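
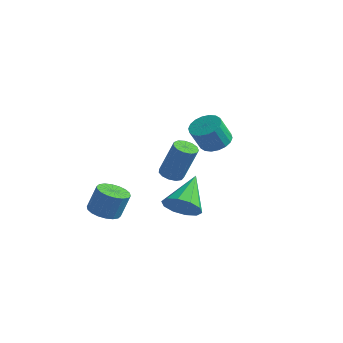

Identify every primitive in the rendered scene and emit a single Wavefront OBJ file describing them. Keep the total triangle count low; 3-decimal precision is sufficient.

v 3.64 -3.32 1.936
v 4.06 -3.004 1.744
v 4.621 -2.725 3.432
v 4.2 -3.04 3.624
v 3.817 -2.808 1.793
v 4.378 -2.529 3.48
v 3.518 -2.775 1.887
v 4.079 -2.496 3.574
v 3.257 -2.915 1.996
v 3.818 -2.636 3.684
v 3.118 -3.183 2.087
v 3.679 -2.904 3.775
v 3.144 -3.495 2.13
v 3.705 -3.215 3.817
v 3.328 -3.751 2.111
v 3.888 -3.471 3.799
v 3.61 -3.87 2.037
v 4.171 -3.59 3.724
v 3.902 -3.814 1.931
v 4.463 -3.535 3.618
v 4.111 -3.602 1.826
v 4.672 -3.322 3.514
v 4.17 -3.299 1.757
v 4.73 -3.02 3.444
v 1.28 2.761 0.531
v 1.935 3.123 0.815
v 1.736 2.56 1.992
v 1.08 2.199 1.709
v 1.678 3.359 0.884
v 1.479 2.796 2.061
v 1.342 3.477 0.884
v 1.143 2.914 2.061
v 0.993 3.453 0.813
v 0.794 2.891 1.991
v 0.702 3.292 0.687
v 0.503 2.73 1.865
v 0.525 3.026 0.53
v 0.326 2.464 1.708
v 0.497 2.708 0.373
v 0.298 2.145 1.551
v 0.624 2.4 0.248
v 0.425 1.837 1.425
v 0.881 2.164 0.179
v 0.682 1.601 1.356
v 1.217 2.046 0.179
v 1.018 1.483 1.356
v 1.566 2.069 0.249
v 1.367 1.507 1.427
v 1.857 2.23 0.375
v 1.658 1.668 1.553
v 2.034 2.496 0.532
v 1.835 1.934 1.71
v 2.062 2.815 0.689
v 1.863 2.252 1.867
v 1.296 0.293 -2.648
v 2.115 0.72 -2.911
v 0.784 1.947 -1.552
v 1.699 0.857 -3.312
v 1.13 0.779 -3.459
v 0.624 0.515 -3.297
v 0.375 0.166 -2.887
v 0.477 -0.135 -2.386
v 0.893 -0.272 -1.985
v 1.462 -0.194 -1.837
v 1.968 0.071 -2
v 2.217 0.419 -2.41
v -1.222 -2.089 -2.764
v -0.845 -1.439 -3.037
v -0.561 -1.08 -1.788
v -0.938 -1.731 -1.516
v -1.18 -1.324 -2.994
v -0.895 -0.965 -1.745
v -1.523 -1.361 -2.905
v -1.238 -1.003 -1.656
v -1.806 -1.543 -2.788
v -1.521 -1.184 -1.54
v -1.974 -1.832 -2.667
v -1.689 -1.474 -1.418
v -1.992 -2.173 -2.565
v -1.708 -1.814 -1.316
v -1.859 -2.497 -2.502
v -1.574 -2.138 -1.254
v -1.599 -2.74 -2.492
v -1.315 -2.381 -1.243
v -1.265 -2.855 -2.535
v -0.98 -2.496 -1.286
v -0.922 -2.817 -2.624
v -0.637 -2.459 -1.375
v -0.639 -2.636 -2.74
v -0.354 -2.277 -1.492
v -0.471 -2.346 -2.862
v -0.186 -1.988 -1.613
v -0.452 -2.006 -2.964
v -0.168 -1.647 -1.715
v -0.586 -1.682 -3.026
v -0.301 -1.323 -1.778
f 2 1 5
f 2 5 3
f 3 5 6
f 3 6 4
f 5 1 7
f 5 7 6
f 6 7 8
f 6 8 4
f 7 1 9
f 7 9 8
f 8 9 10
f 8 10 4
f 9 1 11
f 9 11 10
f 10 11 12
f 10 12 4
f 11 1 13
f 11 13 12
f 12 13 14
f 12 14 4
f 13 1 15
f 13 15 14
f 14 15 16
f 14 16 4
f 15 1 17
f 15 17 16
f 16 17 18
f 16 18 4
f 17 1 19
f 17 19 18
f 18 19 20
f 18 20 4
f 19 1 21
f 19 21 20
f 20 21 22
f 20 22 4
f 21 1 23
f 21 23 22
f 22 23 24
f 22 24 4
f 23 1 2
f 23 2 24
f 24 2 3
f 24 3 4
f 26 25 29
f 26 29 27
f 27 29 30
f 27 30 28
f 29 25 31
f 29 31 30
f 30 31 32
f 30 32 28
f 31 25 33
f 31 33 32
f 32 33 34
f 32 34 28
f 33 25 35
f 33 35 34
f 34 35 36
f 34 36 28
f 35 25 37
f 35 37 36
f 36 37 38
f 36 38 28
f 37 25 39
f 37 39 38
f 38 39 40
f 38 40 28
f 39 25 41
f 39 41 40
f 40 41 42
f 40 42 28
f 41 25 43
f 41 43 42
f 42 43 44
f 42 44 28
f 43 25 45
f 43 45 44
f 44 45 46
f 44 46 28
f 45 25 47
f 45 47 46
f 46 47 48
f 46 48 28
f 47 25 49
f 47 49 48
f 48 49 50
f 48 50 28
f 49 25 51
f 49 51 50
f 50 51 52
f 50 52 28
f 51 25 53
f 51 53 52
f 52 53 54
f 52 54 28
f 53 25 26
f 53 26 54
f 54 26 27
f 54 27 28
f 56 55 58
f 56 58 57
f 58 55 59
f 58 59 57
f 59 55 60
f 59 60 57
f 60 55 61
f 60 61 57
f 61 55 62
f 61 62 57
f 62 55 63
f 62 63 57
f 63 55 64
f 63 64 57
f 64 55 65
f 64 65 57
f 65 55 66
f 65 66 57
f 66 55 56
f 66 56 57
f 68 67 71
f 68 71 69
f 69 71 72
f 69 72 70
f 71 67 73
f 71 73 72
f 72 73 74
f 72 74 70
f 73 67 75
f 73 75 74
f 74 75 76
f 74 76 70
f 75 67 77
f 75 77 76
f 76 77 78
f 76 78 70
f 77 67 79
f 77 79 78
f 78 79 80
f 78 80 70
f 79 67 81
f 79 81 80
f 80 81 82
f 80 82 70
f 81 67 83
f 81 83 82
f 82 83 84
f 82 84 70
f 83 67 85
f 83 85 84
f 84 85 86
f 84 86 70
f 85 67 87
f 85 87 86
f 86 87 88
f 86 88 70
f 87 67 89
f 87 89 88
f 88 89 90
f 88 90 70
f 89 67 91
f 89 91 90
f 90 91 92
f 90 92 70
f 91 67 93
f 91 93 92
f 92 93 94
f 92 94 70
f 93 67 95
f 93 95 94
f 94 95 96
f 94 96 70
f 95 67 68
f 95 68 96
f 96 68 69
f 96 69 70



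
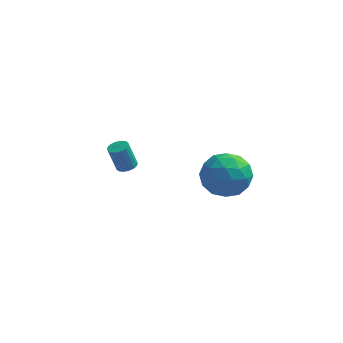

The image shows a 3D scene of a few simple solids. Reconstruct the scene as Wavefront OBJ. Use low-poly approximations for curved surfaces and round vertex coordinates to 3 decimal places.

v 1.651 -3.247 1.058
v 2.898 -3.157 1.094
v 1.682 -4.363 2.746
v 2.929 -4.273 2.782
v 2.223 -3.264 3
v 2.203 -2.574 1.956
v 2.377 -4.946 1.884
v 2.357 -4.256 0.84
v 3.347 -4.207 1.605
v 3.252 -3.167 2.294
v 1.328 -4.353 1.546
v 1.233 -3.313 2.235
v 2.272 -3.104 0.928
v 2.308 -4.416 2.912
v 1.893 -3.823 3.04
v 2.626 -3.77 3.061
v 1.863 -2.761 1.434
v 2.596 -2.708 1.456
v 2.2 -2.771 2.576
v 1.984 -4.812 2.384
v 2.717 -4.759 2.406
v 1.954 -3.75 0.779
v 2.687 -3.697 0.8
v 2.38 -4.749 1.264
v 3.269 -3.668 1.249
v 3.287 -4.325 2.242
v 2.962 -4.72 1.714
v 2.951 -4.314 1.1
v 3.213 -3.057 1.654
v 3.231 -3.713 2.647
v 2.816 -3.12 2.774
v 2.804 -2.714 2.161
v 3.476 -3.674 1.955
v 1.349 -3.807 1.193
v 1.367 -4.463 2.186
v 1.776 -4.806 1.679
v 1.764 -4.4 1.066
v 1.293 -3.195 1.598
v 1.311 -3.852 2.591
v 1.629 -3.206 2.74
v 1.618 -2.8 2.126
v 1.104 -3.846 1.885
v -3.245 1.471 -2.155
v -2.956 1.916 -2.054
v -3.366 1.874 -0.685
v -3.655 1.429 -0.785
v -3.142 1.999 -2.107
v -3.552 1.957 -0.738
v -3.344 2.002 -2.168
v -3.754 1.959 -0.798
v -3.531 1.924 -2.226
v -3.941 1.881 -0.857
v -3.674 1.777 -2.274
v -4.084 1.734 -0.904
v -3.752 1.583 -2.303
v -4.162 1.54 -0.934
v -3.753 1.373 -2.31
v -4.163 1.33 -0.94
v -3.676 1.177 -2.293
v -4.086 1.134 -0.924
v -3.534 1.026 -2.255
v -3.944 0.984 -0.886
v -3.348 0.943 -2.202
v -3.758 0.901 -0.833
v -3.146 0.941 -2.142
v -3.556 0.898 -0.772
v -2.959 1.019 -2.083
v -3.369 0.976 -0.714
v -2.816 1.166 -2.036
v -3.226 1.123 -0.666
v -2.738 1.36 -2.006
v -3.148 1.317 -0.637
v -2.737 1.57 -2
v -3.147 1.527 -0.63
v -2.814 1.766 -2.016
v -3.224 1.723 -0.647
f 1 38 17
f 38 12 41
f 17 41 6
f 38 41 17
f 1 17 13
f 17 6 18
f 13 18 2
f 17 18 13
f 1 13 22
f 13 2 23
f 22 23 8
f 13 23 22
f 1 22 34
f 22 8 37
f 34 37 11
f 22 37 34
f 1 34 38
f 34 11 42
f 38 42 12
f 34 42 38
f 2 18 29
f 18 6 32
f 29 32 10
f 18 32 29
f 6 41 19
f 41 12 40
f 19 40 5
f 41 40 19
f 12 42 39
f 42 11 35
f 39 35 3
f 42 35 39
f 11 37 36
f 37 8 24
f 36 24 7
f 37 24 36
f 8 23 28
f 23 2 25
f 28 25 9
f 23 25 28
f 4 30 16
f 30 10 31
f 16 31 5
f 30 31 16
f 4 16 14
f 16 5 15
f 14 15 3
f 16 15 14
f 4 14 21
f 14 3 20
f 21 20 7
f 14 20 21
f 4 21 26
f 21 7 27
f 26 27 9
f 21 27 26
f 4 26 30
f 26 9 33
f 30 33 10
f 26 33 30
f 5 31 19
f 31 10 32
f 19 32 6
f 31 32 19
f 3 15 39
f 15 5 40
f 39 40 12
f 15 40 39
f 7 20 36
f 20 3 35
f 36 35 11
f 20 35 36
f 9 27 28
f 27 7 24
f 28 24 8
f 27 24 28
f 10 33 29
f 33 9 25
f 29 25 2
f 33 25 29
f 44 43 47
f 44 47 45
f 45 47 48
f 45 48 46
f 47 43 49
f 47 49 48
f 48 49 50
f 48 50 46
f 49 43 51
f 49 51 50
f 50 51 52
f 50 52 46
f 51 43 53
f 51 53 52
f 52 53 54
f 52 54 46
f 53 43 55
f 53 55 54
f 54 55 56
f 54 56 46
f 55 43 57
f 55 57 56
f 56 57 58
f 56 58 46
f 57 43 59
f 57 59 58
f 58 59 60
f 58 60 46
f 59 43 61
f 59 61 60
f 60 61 62
f 60 62 46
f 61 43 63
f 61 63 62
f 62 63 64
f 62 64 46
f 63 43 65
f 63 65 64
f 64 65 66
f 64 66 46
f 65 43 67
f 65 67 66
f 66 67 68
f 66 68 46
f 67 43 69
f 67 69 68
f 68 69 70
f 68 70 46
f 69 43 71
f 69 71 70
f 70 71 72
f 70 72 46
f 71 43 73
f 71 73 72
f 72 73 74
f 72 74 46
f 73 43 75
f 73 75 74
f 74 75 76
f 74 76 46
f 75 43 44
f 75 44 76
f 76 44 45
f 76 45 46



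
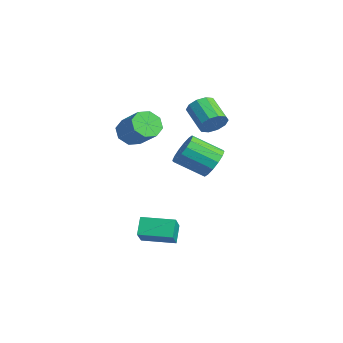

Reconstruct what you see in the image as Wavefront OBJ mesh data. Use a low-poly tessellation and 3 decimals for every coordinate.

v -1.774 3.135 -0.112
v -1.133 3.342 0.732
v -2.044 1.831 1.795
v -2.686 1.625 0.952
v -1.582 3.667 0.809
v -2.493 2.156 1.872
v -2.082 3.849 0.639
v -2.994 2.338 1.702
v -2.5 3.84 0.267
v -3.412 2.329 1.33
v -2.723 3.642 -0.205
v -3.635 2.131 0.858
v -2.692 3.308 -0.653
v -3.604 1.798 0.41
v -2.416 2.929 -0.955
v -3.327 1.418 0.108
v -1.967 2.604 -1.032
v -2.878 1.093 0.031
v -1.466 2.422 -0.862
v -2.378 0.911 0.201
v -1.048 2.431 -0.49
v -1.96 0.92 0.573
v -0.825 2.629 -0.018
v -1.737 1.118 1.045
v -0.856 2.962 0.43
v -1.768 1.452 1.493
v -4.264 -0.806 2.035
v -3.646 -1.218 1.395
v -2.158 -0.866 2.606
v -2.776 -0.454 3.245
v -3.728 -0.481 1.281
v -2.24 -0.129 2.492
v -4.124 0.065 1.609
v -2.636 0.418 2.819
v -4.602 0.101 2.186
v -3.114 0.454 3.396
v -4.882 -0.394 2.674
v -3.394 -0.042 3.885
v -4.8 -1.131 2.788
v -3.312 -0.779 3.999
v -4.404 -1.678 2.461
v -2.916 -1.325 3.671
v -3.926 -1.714 1.884
v -2.438 -1.361 3.094
v 2.185 -2.958 -2.802
v 3.138 -3.581 -1.721
v 1.507 -2.486 -1.932
v 2.459 -3.109 -0.851
v 3.241 -1.391 -2.829
v 4.193 -2.014 -1.748
v 2.562 -0.919 -1.959
v 3.515 -1.542 -0.878
v -1.735 3.071 2.998
v -1.344 2.632 3.68
v -2.875 2.549 4.503
v -3.265 2.989 3.822
v -1.316 3.177 3.788
v -2.847 3.094 4.611
v -1.447 3.681 3.595
v -2.978 3.598 4.418
v -1.688 3.953 3.173
v -3.219 3.87 3.997
v -1.947 3.888 2.685
v -3.478 3.805 3.508
v -2.125 3.511 2.317
v -3.656 3.428 3.14
v -2.153 2.966 2.209
v -3.684 2.883 3.032
v -2.022 2.462 2.402
v -3.553 2.379 3.225
v -1.781 2.19 2.823
v -3.312 2.107 3.647
v -1.522 2.255 3.312
v -3.053 2.172 4.135
f 2 1 5
f 2 5 3
f 3 5 6
f 3 6 4
f 5 1 7
f 5 7 6
f 6 7 8
f 6 8 4
f 7 1 9
f 7 9 8
f 8 9 10
f 8 10 4
f 9 1 11
f 9 11 10
f 10 11 12
f 10 12 4
f 11 1 13
f 11 13 12
f 12 13 14
f 12 14 4
f 13 1 15
f 13 15 14
f 14 15 16
f 14 16 4
f 15 1 17
f 15 17 16
f 16 17 18
f 16 18 4
f 17 1 19
f 17 19 18
f 18 19 20
f 18 20 4
f 19 1 21
f 19 21 20
f 20 21 22
f 20 22 4
f 21 1 23
f 21 23 22
f 22 23 24
f 22 24 4
f 23 1 25
f 23 25 24
f 24 25 26
f 24 26 4
f 25 1 2
f 25 2 26
f 26 2 3
f 26 3 4
f 28 27 31
f 28 31 29
f 29 31 32
f 29 32 30
f 31 27 33
f 31 33 32
f 32 33 34
f 32 34 30
f 33 27 35
f 33 35 34
f 34 35 36
f 34 36 30
f 35 27 37
f 35 37 36
f 36 37 38
f 36 38 30
f 37 27 39
f 37 39 38
f 38 39 40
f 38 40 30
f 39 27 41
f 39 41 40
f 40 41 42
f 40 42 30
f 41 27 43
f 41 43 42
f 42 43 44
f 42 44 30
f 43 27 28
f 43 28 44
f 44 28 29
f 44 29 30
f 46 48 45
f 49 46 45
f 45 48 47
f 47 49 45
f 46 52 48
f 50 46 49
f 50 52 46
f 48 52 47
f 51 49 47
f 47 52 51
f 51 50 49
f 52 50 51
f 54 53 57
f 54 57 55
f 55 57 58
f 55 58 56
f 57 53 59
f 57 59 58
f 58 59 60
f 58 60 56
f 59 53 61
f 59 61 60
f 60 61 62
f 60 62 56
f 61 53 63
f 61 63 62
f 62 63 64
f 62 64 56
f 63 53 65
f 63 65 64
f 64 65 66
f 64 66 56
f 65 53 67
f 65 67 66
f 66 67 68
f 66 68 56
f 67 53 69
f 67 69 68
f 68 69 70
f 68 70 56
f 69 53 71
f 69 71 70
f 70 71 72
f 70 72 56
f 71 53 73
f 71 73 72
f 72 73 74
f 72 74 56
f 73 53 54
f 73 54 74
f 74 54 55
f 74 55 56



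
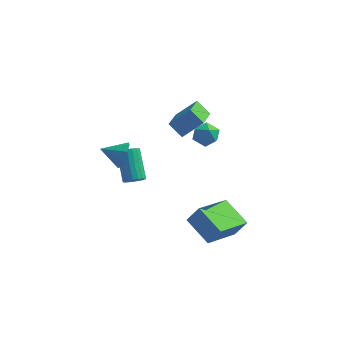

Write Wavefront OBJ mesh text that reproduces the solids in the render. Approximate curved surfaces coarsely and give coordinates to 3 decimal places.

v 0.69 1.894 1.946
v 1.225 1.862 2.51
v 1.375 1.098 1.25
v 1.91 1.066 1.814
v 1.209 0.747 1.924
v 0.786 1.238 2.354
v 1.814 1.722 1.406
v 1.391 2.213 1.836
v 1.92 1.755 2.176
v 1.546 1.153 2.497
v 1.054 1.807 1.263
v 0.68 1.205 1.584
v -2.648 2.015 -3.102
v -2.106 2.294 -3.074
v -2.81 3.524 -1.749
v -3.352 3.245 -1.778
v -2.235 2.432 -3.27
v -2.939 3.661 -1.945
v -2.445 2.486 -3.432
v -3.149 3.716 -2.107
v -2.696 2.448 -3.53
v -3.4 3.678 -2.205
v -2.937 2.324 -3.542
v -3.641 3.554 -2.217
v -3.12 2.138 -3.468
v -3.825 3.368 -2.143
v -3.211 1.929 -3.321
v -3.915 3.158 -1.996
v -3.19 1.736 -3.131
v -3.894 2.966 -1.806
v -3.061 1.599 -2.935
v -3.765 2.828 -1.61
v -2.851 1.544 -2.773
v -3.555 2.774 -1.448
v -2.6 1.582 -2.675
v -3.304 2.812 -1.35
v -2.359 1.706 -2.663
v -3.063 2.936 -1.338
v -2.175 1.892 -2.737
v -2.88 3.122 -1.412
v -2.085 2.102 -2.884
v -2.789 3.331 -1.559
v -2.054 -1.527 1.859
v -1.738 -1.915 2.496
v -3.186 -1.753 2.281
v -1.802 -1.377 2.614
v -1.983 -0.909 2.378
v -2.197 -0.731 1.899
v -2.344 -0.925 1.402
v -2.355 -1.4 1.118
v -2.225 -1.935 1.181
v -2.015 -2.279 1.561
v -1.822 -2.271 2.08
v 1.659 -3.337 -0.741
v 2.247 -3.235 0.207
v 2.511 -1.457 -1.473
v 3.099 -1.355 -0.525
v 2.961 -4.205 -1.455
v 3.549 -4.103 -0.507
v 3.813 -2.325 -2.187
v 4.401 -2.223 -1.239
v 0.565 -0.296 2.892
v -0.176 -0.098 3.564
v 0.395 1.585 2.149
v -0.346 1.784 2.821
v 1.526 0.156 3.819
v 0.785 0.355 4.491
v 1.356 2.038 3.076
v 0.615 2.236 3.748
f 1 12 6
f 1 6 2
f 1 2 8
f 1 8 11
f 1 11 12
f 2 6 10
f 6 12 5
f 12 11 3
f 11 8 7
f 8 2 9
f 4 10 5
f 4 5 3
f 4 3 7
f 4 7 9
f 4 9 10
f 5 10 6
f 3 5 12
f 7 3 11
f 9 7 8
f 10 9 2
f 14 13 17
f 14 17 15
f 15 17 18
f 15 18 16
f 17 13 19
f 17 19 18
f 18 19 20
f 18 20 16
f 19 13 21
f 19 21 20
f 20 21 22
f 20 22 16
f 21 13 23
f 21 23 22
f 22 23 24
f 22 24 16
f 23 13 25
f 23 25 24
f 24 25 26
f 24 26 16
f 25 13 27
f 25 27 26
f 26 27 28
f 26 28 16
f 27 13 29
f 27 29 28
f 28 29 30
f 28 30 16
f 29 13 31
f 29 31 30
f 30 31 32
f 30 32 16
f 31 13 33
f 31 33 32
f 32 33 34
f 32 34 16
f 33 13 35
f 33 35 34
f 34 35 36
f 34 36 16
f 35 13 37
f 35 37 36
f 36 37 38
f 36 38 16
f 37 13 39
f 37 39 38
f 38 39 40
f 38 40 16
f 39 13 41
f 39 41 40
f 40 41 42
f 40 42 16
f 41 13 14
f 41 14 42
f 42 14 15
f 42 15 16
f 44 43 46
f 44 46 45
f 46 43 47
f 46 47 45
f 47 43 48
f 47 48 45
f 48 43 49
f 48 49 45
f 49 43 50
f 49 50 45
f 50 43 51
f 50 51 45
f 51 43 52
f 51 52 45
f 52 43 53
f 52 53 45
f 53 43 44
f 53 44 45
f 55 57 54
f 58 55 54
f 54 57 56
f 56 58 54
f 55 61 57
f 59 55 58
f 59 61 55
f 57 61 56
f 60 58 56
f 56 61 60
f 60 59 58
f 61 59 60
f 63 65 62
f 66 63 62
f 62 65 64
f 64 66 62
f 63 69 65
f 67 63 66
f 67 69 63
f 65 69 64
f 68 66 64
f 64 69 68
f 68 67 66
f 69 67 68



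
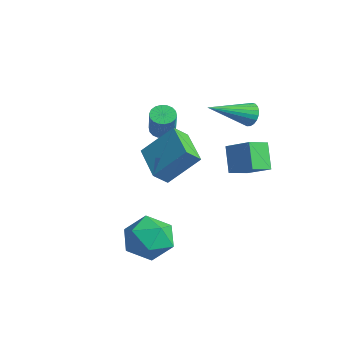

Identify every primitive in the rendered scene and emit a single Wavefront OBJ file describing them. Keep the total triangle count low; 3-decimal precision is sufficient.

v -0.79 -0.83 -0.475
v -0.487 -0.349 -0.51
v 0.272 -0.728 0.799
v -0.03 -1.21 0.835
v -0.689 -0.279 -0.373
v 0.07 -0.658 0.936
v -0.91 -0.318 -0.256
v -0.151 -0.697 1.053
v -1.108 -0.459 -0.182
v -0.349 -0.838 1.127
v -1.242 -0.673 -0.166
v -0.483 -1.052 1.143
v -1.287 -0.919 -0.211
v -0.528 -1.298 1.098
v -1.234 -1.147 -0.309
v -0.475 -1.526 1
v -1.092 -1.312 -0.439
v -0.333 -1.691 0.87
v -0.89 -1.382 -0.576
v -0.131 -1.761 0.733
v -0.669 -1.343 -0.693
v 0.09 -1.722 0.616
v -0.471 -1.202 -0.767
v 0.288 -1.581 0.542
v -0.337 -0.988 -0.783
v 0.422 -1.367 0.526
v -0.292 -0.742 -0.738
v 0.467 -1.121 0.571
v -0.345 -0.514 -0.64
v 0.414 -0.893 0.669
v 2.396 0.363 -0.285
v 3.555 0.773 0.426
v 2.271 1.324 -0.635
v 3.43 1.733 0.076
v 3.17 0.067 -1.376
v 4.329 0.476 -0.665
v 3.045 1.027 -1.726
v 4.204 1.437 -1.015
v 2.3 1.579 1.202
v 2.677 1.359 0.777
v 2.12 -0.339 2.038
v 2.838 1.424 0.961
v 2.906 1.516 1.188
v 2.869 1.619 1.416
v 2.734 1.715 1.608
v 2.523 1.788 1.73
v 2.274 1.825 1.76
v 2.029 1.819 1.694
v 1.831 1.771 1.543
v 1.714 1.691 1.333
v 1.698 1.591 1.1
v 1.786 1.489 0.885
v 1.963 1.403 0.725
v 2.198 1.347 0.647
v 2.45 1.331 0.666
v 0.411 -2.491 -0.752
v 1.006 -1.292 0.582
v 0.41 -1.815 -1.36
v 1.004 -0.615 -0.026
v 2.196 -2.885 -1.194
v 2.79 -1.685 0.14
v 2.194 -2.208 -1.802
v 2.789 -1.009 -0.468
v 3.707 -3.146 -4.366
v 4.716 -3.333 -3.81
v 2.924 -4.587 -3.43
v 3.933 -4.774 -2.874
v 3.309 -3.814 -2.645
v 3.793 -2.923 -3.224
v 3.847 -4.997 -4.016
v 4.331 -4.106 -4.595
v 4.802 -4.476 -3.593
v 4.47 -3.746 -2.746
v 3.17 -4.174 -4.494
v 2.838 -3.444 -3.647
f 2 1 5
f 2 5 3
f 3 5 6
f 3 6 4
f 5 1 7
f 5 7 6
f 6 7 8
f 6 8 4
f 7 1 9
f 7 9 8
f 8 9 10
f 8 10 4
f 9 1 11
f 9 11 10
f 10 11 12
f 10 12 4
f 11 1 13
f 11 13 12
f 12 13 14
f 12 14 4
f 13 1 15
f 13 15 14
f 14 15 16
f 14 16 4
f 15 1 17
f 15 17 16
f 16 17 18
f 16 18 4
f 17 1 19
f 17 19 18
f 18 19 20
f 18 20 4
f 19 1 21
f 19 21 20
f 20 21 22
f 20 22 4
f 21 1 23
f 21 23 22
f 22 23 24
f 22 24 4
f 23 1 25
f 23 25 24
f 24 25 26
f 24 26 4
f 25 1 27
f 25 27 26
f 26 27 28
f 26 28 4
f 27 1 29
f 27 29 28
f 28 29 30
f 28 30 4
f 29 1 2
f 29 2 30
f 30 2 3
f 30 3 4
f 32 34 31
f 35 32 31
f 31 34 33
f 33 35 31
f 32 38 34
f 36 32 35
f 36 38 32
f 34 38 33
f 37 35 33
f 33 38 37
f 37 36 35
f 38 36 37
f 40 39 42
f 40 42 41
f 42 39 43
f 42 43 41
f 43 39 44
f 43 44 41
f 44 39 45
f 44 45 41
f 45 39 46
f 45 46 41
f 46 39 47
f 46 47 41
f 47 39 48
f 47 48 41
f 48 39 49
f 48 49 41
f 49 39 50
f 49 50 41
f 50 39 51
f 50 51 41
f 51 39 52
f 51 52 41
f 52 39 53
f 52 53 41
f 53 39 54
f 53 54 41
f 54 39 55
f 54 55 41
f 55 39 40
f 55 40 41
f 57 59 56
f 60 57 56
f 56 59 58
f 58 60 56
f 57 63 59
f 61 57 60
f 61 63 57
f 59 63 58
f 62 60 58
f 58 63 62
f 62 61 60
f 63 61 62
f 64 75 69
f 64 69 65
f 64 65 71
f 64 71 74
f 64 74 75
f 65 69 73
f 69 75 68
f 75 74 66
f 74 71 70
f 71 65 72
f 67 73 68
f 67 68 66
f 67 66 70
f 67 70 72
f 67 72 73
f 68 73 69
f 66 68 75
f 70 66 74
f 72 70 71
f 73 72 65



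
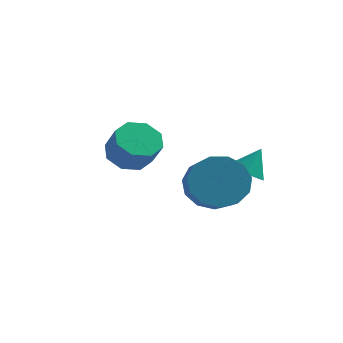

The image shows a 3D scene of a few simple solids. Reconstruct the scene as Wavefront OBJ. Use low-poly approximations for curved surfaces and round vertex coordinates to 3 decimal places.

v -0.558 1.703 0.69
v 0.073 2.369 1.26
v 0.529 1.422 1.86
v -0.102 0.757 1.29
v -0.447 2.316 1.572
v 0.009 1.37 2.172
v -1.002 2.069 1.604
v -0.546 1.123 2.204
v -1.416 1.706 1.346
v -0.96 0.759 1.946
v -1.558 1.342 0.879
v -1.102 0.395 1.48
v -1.382 1.092 0.353
v -0.926 0.146 0.953
v -0.945 1.037 -0.067
v -0.489 0.09 0.533
v -0.385 1.193 -0.246
v 0.071 0.247 0.354
v 0.12 1.511 -0.128
v 0.576 0.565 0.472
v 0.41 1.89 0.249
v 0.866 0.944 0.85
v 0.393 2.21 0.767
v 0.849 1.264 1.367
v 0.192 2.884 0.793
v 0.851 2.829 0.535
v 0.608 3.396 1.747
v 0.653 3.25 0.396
v 0.239 3.5 0.442
v -0.197 3.462 0.653
v -0.451 3.153 0.929
v -0.404 2.719 1.142
v -0.079 2.362 1.191
v 0.373 2.249 1.054
v 0.74 2.434 0.795
v -3.944 2.928 1.151
v -3.386 2.495 0.609
v -2.839 1.999 1.567
v -3.396 2.432 2.109
v -3.15 3.107 0.79
v -2.603 2.611 1.749
v -3.378 3.614 1.183
v -2.831 3.119 2.142
v -3.938 3.72 1.557
v -3.391 3.224 2.516
v -4.501 3.361 1.693
v -3.954 2.865 2.651
v -4.737 2.749 1.511
v -4.19 2.253 2.47
v -4.509 2.241 1.118
v -3.962 1.746 2.077
v -3.949 2.136 0.744
v -3.402 1.64 1.703
f 2 1 5
f 2 5 3
f 3 5 6
f 3 6 4
f 5 1 7
f 5 7 6
f 6 7 8
f 6 8 4
f 7 1 9
f 7 9 8
f 8 9 10
f 8 10 4
f 9 1 11
f 9 11 10
f 10 11 12
f 10 12 4
f 11 1 13
f 11 13 12
f 12 13 14
f 12 14 4
f 13 1 15
f 13 15 14
f 14 15 16
f 14 16 4
f 15 1 17
f 15 17 16
f 16 17 18
f 16 18 4
f 17 1 19
f 17 19 18
f 18 19 20
f 18 20 4
f 19 1 21
f 19 21 20
f 20 21 22
f 20 22 4
f 21 1 23
f 21 23 22
f 22 23 24
f 22 24 4
f 23 1 2
f 23 2 24
f 24 2 3
f 24 3 4
f 26 25 28
f 26 28 27
f 28 25 29
f 28 29 27
f 29 25 30
f 29 30 27
f 30 25 31
f 30 31 27
f 31 25 32
f 31 32 27
f 32 25 33
f 32 33 27
f 33 25 34
f 33 34 27
f 34 25 35
f 34 35 27
f 35 25 26
f 35 26 27
f 37 36 40
f 37 40 38
f 38 40 41
f 38 41 39
f 40 36 42
f 40 42 41
f 41 42 43
f 41 43 39
f 42 36 44
f 42 44 43
f 43 44 45
f 43 45 39
f 44 36 46
f 44 46 45
f 45 46 47
f 45 47 39
f 46 36 48
f 46 48 47
f 47 48 49
f 47 49 39
f 48 36 50
f 48 50 49
f 49 50 51
f 49 51 39
f 50 36 52
f 50 52 51
f 51 52 53
f 51 53 39
f 52 36 37
f 52 37 53
f 53 37 38
f 53 38 39



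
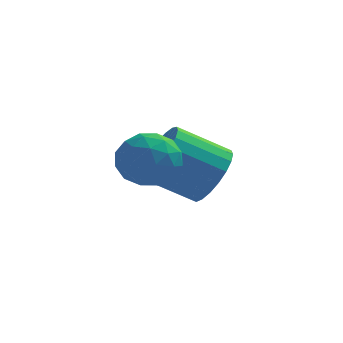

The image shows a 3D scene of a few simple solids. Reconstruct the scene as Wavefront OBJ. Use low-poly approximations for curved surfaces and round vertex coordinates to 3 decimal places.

v 1.804 1.889 -2.857
v 2.35 1.446 -2.131
v 0.922 1.148 -1.238
v 0.376 1.591 -1.963
v 2.345 1.847 -2.005
v 0.918 1.549 -1.112
v 2.247 2.255 -2.026
v 0.82 1.957 -1.133
v 2.072 2.599 -2.191
v 0.645 2.301 -1.297
v 1.851 2.821 -2.47
v 0.423 2.523 -1.577
v 1.621 2.882 -2.817
v 0.194 2.584 -1.924
v 1.423 2.771 -3.17
v -0.004 2.473 -2.277
v 1.291 2.507 -3.469
v -0.136 2.209 -2.576
v 1.248 2.137 -3.663
v -0.18 1.839 -2.769
v 1.3 1.723 -3.716
v -0.127 1.426 -2.823
v 1.44 1.339 -3.622
v 0.012 1.041 -2.728
v 1.642 1.049 -3.394
v 0.215 0.752 -2.501
v 1.873 0.905 -3.074
v 0.445 0.607 -2.181
v 2.091 0.931 -2.717
v 0.664 0.633 -1.823
v 2.26 1.122 -2.383
v 0.833 0.824 -1.49
v 0.838 -0.087 -2.009
v 1.304 -0.275 -1.232
v -0.284 -0.965 -1.548
v 0.182 -1.153 -0.771
v -0.159 -0.305 -0.913
v 0.534 0.238 -1.197
v 0.486 -1.478 -1.583
v 1.179 -0.935 -1.867
v 1.086 -1.135 -0.968
v 0.688 -0.409 -0.554
v 0.332 -0.831 -2.226
v -0.066 -0.105 -1.812
v 1.169 -0.104 -1.661
v -0.149 -1.136 -1.119
v -0.35 -0.638 -1.203
v -0.076 -0.748 -0.746
v 0.717 0.198 -1.64
v 0.991 0.088 -1.184
v 0.131 0.07 -0.996
v 0.029 -1.328 -1.596
v 0.303 -1.438 -1.14
v 1.096 -0.492 -2.034
v 1.37 -0.602 -1.577
v 0.889 -1.31 -1.784
v 1.315 -0.719 -1.049
v 0.656 -1.236 -0.778
v 0.834 -1.427 -1.255
v 1.242 -1.108 -1.423
v 1.081 -0.293 -0.806
v 0.422 -0.809 -0.535
v 0.221 -0.311 -0.618
v 0.629 0.008 -0.786
v 0.953 -0.799 -0.651
v 0.598 -0.431 -2.245
v -0.061 -0.947 -1.974
v 0.391 -1.248 -1.994
v 0.799 -0.929 -2.162
v 0.364 -0.004 -2.002
v -0.295 -0.521 -1.731
v -0.222 -0.132 -1.357
v 0.186 0.187 -1.525
v 0.067 -0.441 -2.129
f 2 1 5
f 2 5 3
f 3 5 6
f 3 6 4
f 5 1 7
f 5 7 6
f 6 7 8
f 6 8 4
f 7 1 9
f 7 9 8
f 8 9 10
f 8 10 4
f 9 1 11
f 9 11 10
f 10 11 12
f 10 12 4
f 11 1 13
f 11 13 12
f 12 13 14
f 12 14 4
f 13 1 15
f 13 15 14
f 14 15 16
f 14 16 4
f 15 1 17
f 15 17 16
f 16 17 18
f 16 18 4
f 17 1 19
f 17 19 18
f 18 19 20
f 18 20 4
f 19 1 21
f 19 21 20
f 20 21 22
f 20 22 4
f 21 1 23
f 21 23 22
f 22 23 24
f 22 24 4
f 23 1 25
f 23 25 24
f 24 25 26
f 24 26 4
f 25 1 27
f 25 27 26
f 26 27 28
f 26 28 4
f 27 1 29
f 27 29 28
f 28 29 30
f 28 30 4
f 29 1 31
f 29 31 30
f 30 31 32
f 30 32 4
f 31 1 2
f 31 2 32
f 32 2 3
f 32 3 4
f 33 70 49
f 70 44 73
f 49 73 38
f 70 73 49
f 33 49 45
f 49 38 50
f 45 50 34
f 49 50 45
f 33 45 54
f 45 34 55
f 54 55 40
f 45 55 54
f 33 54 66
f 54 40 69
f 66 69 43
f 54 69 66
f 33 66 70
f 66 43 74
f 70 74 44
f 66 74 70
f 34 50 61
f 50 38 64
f 61 64 42
f 50 64 61
f 38 73 51
f 73 44 72
f 51 72 37
f 73 72 51
f 44 74 71
f 74 43 67
f 71 67 35
f 74 67 71
f 43 69 68
f 69 40 56
f 68 56 39
f 69 56 68
f 40 55 60
f 55 34 57
f 60 57 41
f 55 57 60
f 36 62 48
f 62 42 63
f 48 63 37
f 62 63 48
f 36 48 46
f 48 37 47
f 46 47 35
f 48 47 46
f 36 46 53
f 46 35 52
f 53 52 39
f 46 52 53
f 36 53 58
f 53 39 59
f 58 59 41
f 53 59 58
f 36 58 62
f 58 41 65
f 62 65 42
f 58 65 62
f 37 63 51
f 63 42 64
f 51 64 38
f 63 64 51
f 35 47 71
f 47 37 72
f 71 72 44
f 47 72 71
f 39 52 68
f 52 35 67
f 68 67 43
f 52 67 68
f 41 59 60
f 59 39 56
f 60 56 40
f 59 56 60
f 42 65 61
f 65 41 57
f 61 57 34
f 65 57 61



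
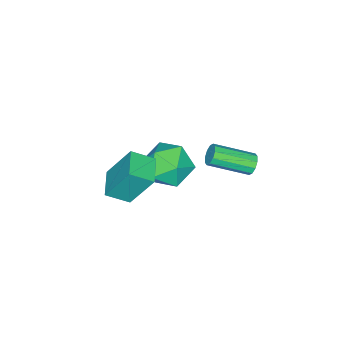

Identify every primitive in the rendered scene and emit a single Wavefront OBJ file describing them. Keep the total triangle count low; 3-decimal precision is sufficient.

v -0.895 0.119 -4.624
v 0.11 0.605 -4.158
v -1.01 -1.105 -3.102
v -0.005 -0.619 -2.636
v -1.027 0.026 -2.674
v -0.956 0.783 -3.615
v 0.056 -1.283 -3.645
v 0.127 -0.526 -4.586
v 0.697 -0.262 -3.553
v 0.028 0.547 -2.953
v -0.928 -1.047 -4.307
v -1.597 -0.238 -3.707
v -2.477 2.59 -3.589
v -2.087 2.705 -3.929
v -1.014 1.305 -3.172
v -1.403 1.19 -2.831
v -2.042 2.885 -3.66
v -0.969 1.485 -2.902
v -2.163 2.953 -3.363
v -1.089 1.553 -2.606
v -2.404 2.882 -3.152
v -1.33 1.482 -2.395
v -2.673 2.7 -3.108
v -1.599 1.3 -2.351
v -2.866 2.475 -3.248
v -1.793 1.075 -2.491
v -2.911 2.295 -3.518
v -1.838 0.895 -2.76
v -2.791 2.227 -3.814
v -1.717 0.827 -3.057
v -2.55 2.298 -4.025
v -1.476 0.898 -3.268
v -2.281 2.48 -4.069
v -1.207 1.08 -3.312
v 2.236 -0.097 -2.159
v 1.866 0.85 -0.437
v 3.279 0.609 -2.323
v 2.909 1.556 -0.601
v 2.851 -0.876 -1.599
v 2.481 0.071 0.123
v 3.894 -0.17 -1.763
v 3.524 0.777 -0.041
f 1 12 6
f 1 6 2
f 1 2 8
f 1 8 11
f 1 11 12
f 2 6 10
f 6 12 5
f 12 11 3
f 11 8 7
f 8 2 9
f 4 10 5
f 4 5 3
f 4 3 7
f 4 7 9
f 4 9 10
f 5 10 6
f 3 5 12
f 7 3 11
f 9 7 8
f 10 9 2
f 14 13 17
f 14 17 15
f 15 17 18
f 15 18 16
f 17 13 19
f 17 19 18
f 18 19 20
f 18 20 16
f 19 13 21
f 19 21 20
f 20 21 22
f 20 22 16
f 21 13 23
f 21 23 22
f 22 23 24
f 22 24 16
f 23 13 25
f 23 25 24
f 24 25 26
f 24 26 16
f 25 13 27
f 25 27 26
f 26 27 28
f 26 28 16
f 27 13 29
f 27 29 28
f 28 29 30
f 28 30 16
f 29 13 31
f 29 31 30
f 30 31 32
f 30 32 16
f 31 13 33
f 31 33 32
f 32 33 34
f 32 34 16
f 33 13 14
f 33 14 34
f 34 14 15
f 34 15 16
f 36 38 35
f 39 36 35
f 35 38 37
f 37 39 35
f 36 42 38
f 40 36 39
f 40 42 36
f 38 42 37
f 41 39 37
f 37 42 41
f 41 40 39
f 42 40 41



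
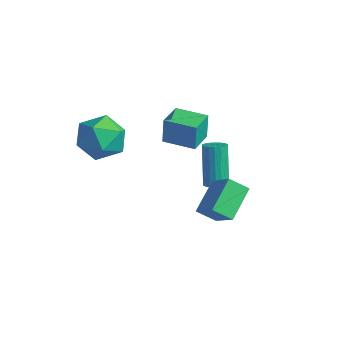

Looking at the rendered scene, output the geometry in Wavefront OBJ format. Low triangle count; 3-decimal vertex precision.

v 1.876 0.806 -2.954
v 2.256 0.472 -2.715
v 1.525 0.999 -0.808
v 1.144 1.334 -1.046
v 2.376 0.69 -2.73
v 1.644 1.218 -0.822
v 2.396 0.931 -2.789
v 1.665 1.459 -0.881
v 2.313 1.148 -2.88
v 1.582 1.676 -0.973
v 2.144 1.297 -2.987
v 1.412 1.824 -1.079
v 1.922 1.348 -3.086
v 1.19 1.876 -1.179
v 1.69 1.293 -3.16
v 0.958 1.82 -1.252
v 1.495 1.141 -3.192
v 0.764 1.668 -1.285
v 1.376 0.922 -3.178
v 0.644 1.45 -1.27
v 1.355 0.681 -3.119
v 0.624 1.209 -1.211
v 1.438 0.464 -3.027
v 0.707 0.992 -1.12
v 1.608 0.316 -2.921
v 0.876 0.843 -1.013
v 1.83 0.264 -2.821
v 1.098 0.792 -0.914
v 2.062 0.32 -2.748
v 1.33 0.847 -0.84
v -0.216 -3.333 2.296
v 0.241 -2.748 1.355
v -0.021 -5.012 1.345
v 0.436 -4.427 0.404
v 1.062 -4.503 1.423
v 0.941 -3.465 2.011
v -0.721 -4.295 0.689
v -0.842 -3.257 1.277
v -0.072 -3.342 0.362
v 1.03 -3.471 0.815
v -0.81 -4.289 1.885
v 0.292 -4.418 2.338
v 3.805 -0.817 -3.207
v 3.245 -1.442 -2.626
v 3.26 0.528 -2.282
v 2.701 -0.098 -1.702
v 5.059 -1.002 -2.198
v 4.5 -1.628 -1.618
v 4.515 0.342 -1.274
v 3.955 -0.283 -0.693
v 1.595 -1.866 1.021
v 1.583 -1.795 2.289
v 1.043 -0.78 0.955
v 1.032 -0.709 2.223
v 2.888 -1.211 0.997
v 2.877 -1.14 2.265
v 2.337 -0.125 0.931
v 2.325 -0.054 2.199
f 2 1 5
f 2 5 3
f 3 5 6
f 3 6 4
f 5 1 7
f 5 7 6
f 6 7 8
f 6 8 4
f 7 1 9
f 7 9 8
f 8 9 10
f 8 10 4
f 9 1 11
f 9 11 10
f 10 11 12
f 10 12 4
f 11 1 13
f 11 13 12
f 12 13 14
f 12 14 4
f 13 1 15
f 13 15 14
f 14 15 16
f 14 16 4
f 15 1 17
f 15 17 16
f 16 17 18
f 16 18 4
f 17 1 19
f 17 19 18
f 18 19 20
f 18 20 4
f 19 1 21
f 19 21 20
f 20 21 22
f 20 22 4
f 21 1 23
f 21 23 22
f 22 23 24
f 22 24 4
f 23 1 25
f 23 25 24
f 24 25 26
f 24 26 4
f 25 1 27
f 25 27 26
f 26 27 28
f 26 28 4
f 27 1 29
f 27 29 28
f 28 29 30
f 28 30 4
f 29 1 2
f 29 2 30
f 30 2 3
f 30 3 4
f 31 42 36
f 31 36 32
f 31 32 38
f 31 38 41
f 31 41 42
f 32 36 40
f 36 42 35
f 42 41 33
f 41 38 37
f 38 32 39
f 34 40 35
f 34 35 33
f 34 33 37
f 34 37 39
f 34 39 40
f 35 40 36
f 33 35 42
f 37 33 41
f 39 37 38
f 40 39 32
f 44 46 43
f 47 44 43
f 43 46 45
f 45 47 43
f 44 50 46
f 48 44 47
f 48 50 44
f 46 50 45
f 49 47 45
f 45 50 49
f 49 48 47
f 50 48 49
f 52 54 51
f 55 52 51
f 51 54 53
f 53 55 51
f 52 58 54
f 56 52 55
f 56 58 52
f 54 58 53
f 57 55 53
f 53 58 57
f 57 56 55
f 58 56 57



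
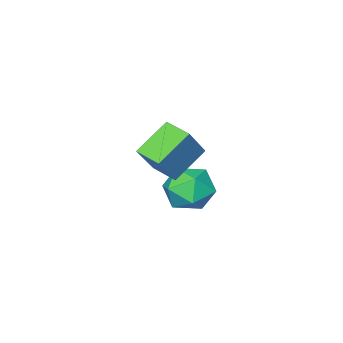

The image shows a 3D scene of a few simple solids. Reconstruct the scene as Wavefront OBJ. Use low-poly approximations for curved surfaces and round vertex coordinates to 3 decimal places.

v 2.272 2.861 1.265
v 3.02 3.09 2.316
v 2.179 3.698 1.148
v 2.926 3.927 2.199
v 3.314 2.873 0.521
v 4.061 3.102 1.572
v 3.22 3.71 0.404
v 3.968 3.939 1.455
v 1.404 2.353 -0.935
v 2.029 1.904 -1.324
v 0.491 1.916 -1.896
v 1.116 1.467 -2.285
v 0.826 1.221 -1.511
v 1.39 1.491 -0.917
v 1.13 2.329 -2.303
v 1.694 2.599 -1.709
v 1.859 1.888 -2.17
v 1.671 1.204 -1.68
v 0.849 2.616 -1.54
v 0.661 1.932 -1.05
f 2 4 1
f 5 2 1
f 1 4 3
f 3 5 1
f 2 8 4
f 6 2 5
f 6 8 2
f 4 8 3
f 7 5 3
f 3 8 7
f 7 6 5
f 8 6 7
f 9 20 14
f 9 14 10
f 9 10 16
f 9 16 19
f 9 19 20
f 10 14 18
f 14 20 13
f 20 19 11
f 19 16 15
f 16 10 17
f 12 18 13
f 12 13 11
f 12 11 15
f 12 15 17
f 12 17 18
f 13 18 14
f 11 13 20
f 15 11 19
f 17 15 16
f 18 17 10



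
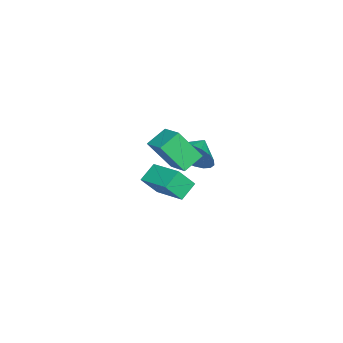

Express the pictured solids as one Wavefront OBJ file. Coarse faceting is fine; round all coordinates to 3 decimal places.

v 1.206 -1.221 0.561
v 1.595 -1.817 1.478
v 2.202 0.088 0.99
v 2.591 -0.508 1.906
v 1.929 -1.592 0.014
v 2.318 -2.188 0.93
v 2.925 -0.283 0.442
v 3.314 -0.879 1.359
v -2.792 -1.193 -0.755
v -2.312 -0.703 0.052
v -3.808 -0.907 -0.325
v -2.351 -0.36 -0.27
v -2.478 -0.183 -0.688
v -2.668 -0.206 -1.12
v -2.881 -0.424 -1.479
v -3.078 -0.795 -1.695
v -3.217 -1.245 -1.725
v -3.272 -1.684 -1.563
v -3.233 -2.026 -1.24
v -3.106 -2.204 -0.822
v -2.916 -2.181 -0.391
v -2.703 -1.963 -0.031
v -2.506 -1.592 0.185
v -2.367 -1.142 0.215
v -0.771 -2.737 1.078
v -1.569 -2.141 1.613
v -0.974 -1.726 -0.348
v -1.771 -1.131 0.187
v 0.151 -1.909 1.533
v -0.646 -1.314 2.068
v -0.051 -0.899 0.107
v -0.849 -0.303 0.642
f 2 4 1
f 5 2 1
f 1 4 3
f 3 5 1
f 2 8 4
f 6 2 5
f 6 8 2
f 4 8 3
f 7 5 3
f 3 8 7
f 7 6 5
f 8 6 7
f 10 9 12
f 10 12 11
f 12 9 13
f 12 13 11
f 13 9 14
f 13 14 11
f 14 9 15
f 14 15 11
f 15 9 16
f 15 16 11
f 16 9 17
f 16 17 11
f 17 9 18
f 17 18 11
f 18 9 19
f 18 19 11
f 19 9 20
f 19 20 11
f 20 9 21
f 20 21 11
f 21 9 22
f 21 22 11
f 22 9 23
f 22 23 11
f 23 9 24
f 23 24 11
f 24 9 10
f 24 10 11
f 26 28 25
f 29 26 25
f 25 28 27
f 27 29 25
f 26 32 28
f 30 26 29
f 30 32 26
f 28 32 27
f 31 29 27
f 27 32 31
f 31 30 29
f 32 30 31



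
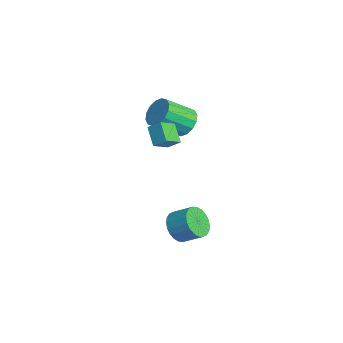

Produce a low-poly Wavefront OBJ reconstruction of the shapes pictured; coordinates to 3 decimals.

v -0.859 1.538 2.07
v -0.039 1.97 2.586
v 0.058 0.234 3.885
v -0.761 -0.198 3.37
v -0.484 2.145 2.854
v -0.387 0.41 4.153
v -1.03 2.158 2.913
v -0.933 0.423 4.212
v -1.529 2.005 2.745
v -1.432 0.27 4.044
v -1.849 1.727 2.397
v -1.752 -0.009 3.696
v -1.904 1.398 1.961
v -1.806 -0.338 3.26
v -1.678 1.106 1.555
v -1.581 -0.63 2.854
v -1.233 0.93 1.287
v -1.136 -0.805 2.586
v -0.687 0.917 1.228
v -0.59 -0.818 2.527
v -0.188 1.07 1.396
v -0.091 -0.665 2.695
v 0.132 1.349 1.744
v 0.229 -0.387 3.043
v 0.186 1.678 2.18
v 0.284 -0.058 3.479
v 3.305 -0.103 -3.909
v 4.037 -0.01 -4.711
v 4.788 0.956 -3.914
v 4.055 0.863 -3.111
v 3.759 0.294 -4.817
v 4.509 1.259 -4.02
v 3.411 0.537 -4.784
v 4.162 1.503 -3.987
v 3.048 0.683 -4.619
v 3.799 1.649 -3.822
v 2.723 0.709 -4.345
v 3.474 1.675 -3.548
v 2.487 0.612 -4.005
v 3.238 1.578 -3.208
v 2.376 0.406 -3.65
v 3.127 1.372 -2.853
v 2.406 0.122 -3.335
v 3.157 1.088 -2.537
v 2.572 -0.196 -3.106
v 3.323 0.77 -2.309
v 2.851 -0.499 -3
v 3.601 0.466 -2.203
v 3.198 -0.743 -3.033
v 3.949 0.223 -2.236
v 3.561 -0.889 -3.198
v 4.312 0.077 -2.401
v 3.886 -0.915 -3.472
v 4.637 0.051 -2.675
v 4.122 -0.818 -3.812
v 4.873 0.148 -3.015
v 4.233 -0.612 -4.167
v 4.984 0.354 -3.37
v 4.203 -0.328 -4.483
v 4.954 0.638 -3.685
v 2.874 -0.583 2.776
v 3.39 -1.573 3.422
v 1.768 -0.609 3.618
v 2.285 -1.599 4.265
v 3.315 0.039 3.375
v 3.832 -0.951 4.022
v 2.21 0.013 4.218
v 2.726 -0.977 4.864
f 2 1 5
f 2 5 3
f 3 5 6
f 3 6 4
f 5 1 7
f 5 7 6
f 6 7 8
f 6 8 4
f 7 1 9
f 7 9 8
f 8 9 10
f 8 10 4
f 9 1 11
f 9 11 10
f 10 11 12
f 10 12 4
f 11 1 13
f 11 13 12
f 12 13 14
f 12 14 4
f 13 1 15
f 13 15 14
f 14 15 16
f 14 16 4
f 15 1 17
f 15 17 16
f 16 17 18
f 16 18 4
f 17 1 19
f 17 19 18
f 18 19 20
f 18 20 4
f 19 1 21
f 19 21 20
f 20 21 22
f 20 22 4
f 21 1 23
f 21 23 22
f 22 23 24
f 22 24 4
f 23 1 25
f 23 25 24
f 24 25 26
f 24 26 4
f 25 1 2
f 25 2 26
f 26 2 3
f 26 3 4
f 28 27 31
f 28 31 29
f 29 31 32
f 29 32 30
f 31 27 33
f 31 33 32
f 32 33 34
f 32 34 30
f 33 27 35
f 33 35 34
f 34 35 36
f 34 36 30
f 35 27 37
f 35 37 36
f 36 37 38
f 36 38 30
f 37 27 39
f 37 39 38
f 38 39 40
f 38 40 30
f 39 27 41
f 39 41 40
f 40 41 42
f 40 42 30
f 41 27 43
f 41 43 42
f 42 43 44
f 42 44 30
f 43 27 45
f 43 45 44
f 44 45 46
f 44 46 30
f 45 27 47
f 45 47 46
f 46 47 48
f 46 48 30
f 47 27 49
f 47 49 48
f 48 49 50
f 48 50 30
f 49 27 51
f 49 51 50
f 50 51 52
f 50 52 30
f 51 27 53
f 51 53 52
f 52 53 54
f 52 54 30
f 53 27 55
f 53 55 54
f 54 55 56
f 54 56 30
f 55 27 57
f 55 57 56
f 56 57 58
f 56 58 30
f 57 27 59
f 57 59 58
f 58 59 60
f 58 60 30
f 59 27 28
f 59 28 60
f 60 28 29
f 60 29 30
f 62 64 61
f 65 62 61
f 61 64 63
f 63 65 61
f 62 68 64
f 66 62 65
f 66 68 62
f 64 68 63
f 67 65 63
f 63 68 67
f 67 66 65
f 68 66 67



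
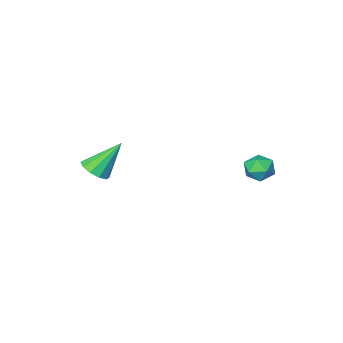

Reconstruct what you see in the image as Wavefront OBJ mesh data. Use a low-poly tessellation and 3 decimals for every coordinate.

v 4.114 -2.233 -4.473
v 4.778 -2.16 -4.015
v 2.946 -1.787 -2.847
v 4.676 -1.712 -4.212
v 4.359 -1.462 -4.508
v 3.948 -1.507 -4.791
v 3.601 -1.829 -4.952
v 3.449 -2.306 -4.93
v 3.551 -2.755 -4.733
v 3.868 -3.004 -4.437
v 4.279 -2.959 -4.154
v 4.627 -2.637 -3.993
v -0.503 4.273 -3.46
v -0.046 4.03 -2.851
v -1.494 3.59 -2.989
v -1.037 3.347 -2.38
v -1.265 4.112 -2.429
v -0.652 4.534 -2.72
v -0.888 3.086 -3.12
v -0.275 3.508 -3.411
v -0.284 3.297 -2.641
v -0.517 3.931 -2.214
v -1.023 3.689 -3.626
v -1.256 4.323 -3.199
f 2 1 4
f 2 4 3
f 4 1 5
f 4 5 3
f 5 1 6
f 5 6 3
f 6 1 7
f 6 7 3
f 7 1 8
f 7 8 3
f 8 1 9
f 8 9 3
f 9 1 10
f 9 10 3
f 10 1 11
f 10 11 3
f 11 1 12
f 11 12 3
f 12 1 2
f 12 2 3
f 13 24 18
f 13 18 14
f 13 14 20
f 13 20 23
f 13 23 24
f 14 18 22
f 18 24 17
f 24 23 15
f 23 20 19
f 20 14 21
f 16 22 17
f 16 17 15
f 16 15 19
f 16 19 21
f 16 21 22
f 17 22 18
f 15 17 24
f 19 15 23
f 21 19 20
f 22 21 14



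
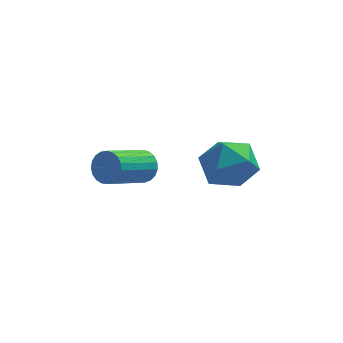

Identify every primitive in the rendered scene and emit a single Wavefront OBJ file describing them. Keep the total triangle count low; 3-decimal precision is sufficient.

v 0.436 1.406 -3.028
v 0.874 1.381 -2.445
v -0.337 0.07 -1.589
v -0.776 0.094 -2.172
v 0.684 1.605 -2.371
v -0.528 0.294 -1.515
v 0.45 1.795 -2.411
v -0.761 0.484 -1.555
v 0.214 1.918 -2.557
v -0.997 0.607 -1.701
v 0.017 1.952 -2.785
v -1.195 0.64 -1.929
v -0.109 1.891 -3.055
v -1.32 0.58 -2.199
v -0.14 1.747 -3.32
v -1.351 0.436 -2.464
v -0.071 1.543 -3.535
v -1.283 0.232 -2.679
v 0.085 1.316 -3.662
v -1.127 0.005 -2.806
v 0.302 1.104 -3.679
v -0.91 -0.207 -2.823
v 0.542 0.945 -3.584
v -0.67 -0.367 -2.728
v 0.763 0.865 -3.393
v -0.448 -0.446 -2.537
v 0.928 0.878 -3.139
v -0.283 -0.433 -2.282
v 1.008 0.983 -2.865
v -0.203 -0.328 -2.009
v 0.989 1.161 -2.62
v -0.222 -0.15 -1.764
v 2.469 1.312 -2.411
v 2.87 1.968 -3.358
v 4.31 0.692 -2.062
v 4.711 1.348 -3.009
v 4.306 1.91 -2.005
v 3.168 2.294 -2.221
v 4.012 0.366 -3.199
v 2.874 0.75 -3.415
v 3.824 1.383 -3.845
v 4.005 2.338 -3.107
v 3.175 0.322 -2.313
v 3.356 1.277 -1.575
f 2 1 5
f 2 5 3
f 3 5 6
f 3 6 4
f 5 1 7
f 5 7 6
f 6 7 8
f 6 8 4
f 7 1 9
f 7 9 8
f 8 9 10
f 8 10 4
f 9 1 11
f 9 11 10
f 10 11 12
f 10 12 4
f 11 1 13
f 11 13 12
f 12 13 14
f 12 14 4
f 13 1 15
f 13 15 14
f 14 15 16
f 14 16 4
f 15 1 17
f 15 17 16
f 16 17 18
f 16 18 4
f 17 1 19
f 17 19 18
f 18 19 20
f 18 20 4
f 19 1 21
f 19 21 20
f 20 21 22
f 20 22 4
f 21 1 23
f 21 23 22
f 22 23 24
f 22 24 4
f 23 1 25
f 23 25 24
f 24 25 26
f 24 26 4
f 25 1 27
f 25 27 26
f 26 27 28
f 26 28 4
f 27 1 29
f 27 29 28
f 28 29 30
f 28 30 4
f 29 1 31
f 29 31 30
f 30 31 32
f 30 32 4
f 31 1 2
f 31 2 32
f 32 2 3
f 32 3 4
f 33 44 38
f 33 38 34
f 33 34 40
f 33 40 43
f 33 43 44
f 34 38 42
f 38 44 37
f 44 43 35
f 43 40 39
f 40 34 41
f 36 42 37
f 36 37 35
f 36 35 39
f 36 39 41
f 36 41 42
f 37 42 38
f 35 37 44
f 39 35 43
f 41 39 40
f 42 41 34



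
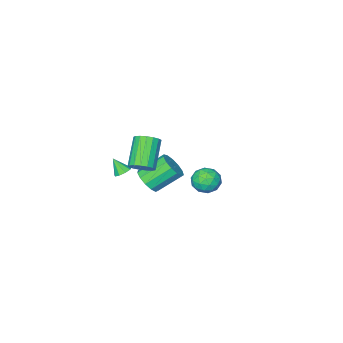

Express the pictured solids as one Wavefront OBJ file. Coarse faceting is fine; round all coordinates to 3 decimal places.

v -2.629 0.474 -3.357
v -2.197 0.112 -4.091
v -3.923 -0.112 -3.829
v -3.491 -0.474 -4.563
v -3.319 -0.805 -3.717
v -2.52 -0.443 -3.425
v -3.6 0.443 -4.495
v -2.801 0.805 -4.203
v -2.798 0.093 -4.795
v -2.624 -0.678 -4.314
v -3.496 0.678 -3.606
v -3.322 -0.093 -3.125
v -2.299 0.345 -3.683
v -3.821 -0.345 -4.237
v -3.72 -0.539 -3.74
v -3.466 -0.752 -4.171
v -2.489 0.018 -3.291
v -2.235 -0.194 -3.723
v -2.895 -0.733 -3.502
v -3.885 0.194 -4.197
v -3.631 -0.018 -4.629
v -2.654 0.752 -3.749
v -2.4 0.539 -4.18
v -3.225 0.733 -4.418
v -2.399 0.121 -4.528
v -3.159 -0.224 -4.805
v -3.224 0.315 -4.765
v -2.753 0.528 -4.594
v -2.297 -0.332 -4.245
v -3.057 -0.677 -4.522
v -2.956 -0.871 -4.025
v -2.486 -0.659 -3.853
v -2.65 -0.344 -4.659
v -3.063 0.677 -3.398
v -3.823 0.332 -3.675
v -3.634 0.659 -4.067
v -3.164 0.871 -3.895
v -2.961 0.224 -3.115
v -3.721 -0.121 -3.392
v -3.367 -0.528 -3.326
v -2.896 -0.315 -3.155
v -3.47 0.344 -3.261
v 3.046 0.392 -0.147
v 3.489 0.671 -0.063
v 3.254 -0.192 0.687
v 3.211 0.823 0.113
v 2.856 0.774 0.168
v 2.59 0.546 0.075
v 2.537 0.247 -0.122
v 2.722 0.015 -0.331
v 3.059 -0.04 -0.453
v 3.389 0.107 -0.433
v 3.559 0.388 -0.278
v 4.058 3.338 2.339
v 4.403 3.697 2.873
v 3.326 2.821 4.156
v 2.982 2.462 3.621
v 4.135 3.906 2.791
v 3.058 3.03 4.074
v 3.849 3.985 2.605
v 2.773 3.109 3.888
v 3.612 3.916 2.359
v 2.536 3.039 3.641
v 3.477 3.714 2.107
v 2.4 2.838 3.39
v 3.475 3.426 1.909
v 2.398 2.55 3.192
v 3.606 3.118 1.809
v 2.53 2.242 3.092
v 3.841 2.861 1.831
v 2.765 1.985 3.113
v 4.126 2.713 1.968
v 3.05 1.836 3.251
v 4.395 2.708 2.191
v 3.319 1.831 3.474
v 4.587 2.847 2.447
v 3.511 1.971 3.73
v 4.658 3.099 2.679
v 3.582 2.223 3.962
v 4.592 3.406 2.832
v 3.515 2.53 4.115
v 2.926 2.355 0.207
v 3.518 2.482 0.804
v 2.306 3.131 1.869
v 1.714 3.005 1.273
v 3.503 2.883 0.542
v 2.29 3.532 1.608
v 3.304 3.116 0.174
v 2.091 3.765 1.239
v 2.986 3.108 -0.184
v 1.773 3.757 0.882
v 2.648 2.861 -0.417
v 1.435 3.51 0.648
v 2.399 2.453 -0.452
v 1.186 3.102 0.613
v 2.318 2.015 -0.278
v 1.105 2.664 0.788
v 2.429 1.684 0.05
v 1.216 2.333 1.116
v 2.699 1.567 0.428
v 1.486 2.216 1.494
v 3.041 1.7 0.736
v 1.828 2.349 1.802
v 3.346 2.041 0.876
v 2.133 2.69 1.942
f 1 38 17
f 38 12 41
f 17 41 6
f 38 41 17
f 1 17 13
f 17 6 18
f 13 18 2
f 17 18 13
f 1 13 22
f 13 2 23
f 22 23 8
f 13 23 22
f 1 22 34
f 22 8 37
f 34 37 11
f 22 37 34
f 1 34 38
f 34 11 42
f 38 42 12
f 34 42 38
f 2 18 29
f 18 6 32
f 29 32 10
f 18 32 29
f 6 41 19
f 41 12 40
f 19 40 5
f 41 40 19
f 12 42 39
f 42 11 35
f 39 35 3
f 42 35 39
f 11 37 36
f 37 8 24
f 36 24 7
f 37 24 36
f 8 23 28
f 23 2 25
f 28 25 9
f 23 25 28
f 4 30 16
f 30 10 31
f 16 31 5
f 30 31 16
f 4 16 14
f 16 5 15
f 14 15 3
f 16 15 14
f 4 14 21
f 14 3 20
f 21 20 7
f 14 20 21
f 4 21 26
f 21 7 27
f 26 27 9
f 21 27 26
f 4 26 30
f 26 9 33
f 30 33 10
f 26 33 30
f 5 31 19
f 31 10 32
f 19 32 6
f 31 32 19
f 3 15 39
f 15 5 40
f 39 40 12
f 15 40 39
f 7 20 36
f 20 3 35
f 36 35 11
f 20 35 36
f 9 27 28
f 27 7 24
f 28 24 8
f 27 24 28
f 10 33 29
f 33 9 25
f 29 25 2
f 33 25 29
f 44 43 46
f 44 46 45
f 46 43 47
f 46 47 45
f 47 43 48
f 47 48 45
f 48 43 49
f 48 49 45
f 49 43 50
f 49 50 45
f 50 43 51
f 50 51 45
f 51 43 52
f 51 52 45
f 52 43 53
f 52 53 45
f 53 43 44
f 53 44 45
f 55 54 58
f 55 58 56
f 56 58 59
f 56 59 57
f 58 54 60
f 58 60 59
f 59 60 61
f 59 61 57
f 60 54 62
f 60 62 61
f 61 62 63
f 61 63 57
f 62 54 64
f 62 64 63
f 63 64 65
f 63 65 57
f 64 54 66
f 64 66 65
f 65 66 67
f 65 67 57
f 66 54 68
f 66 68 67
f 67 68 69
f 67 69 57
f 68 54 70
f 68 70 69
f 69 70 71
f 69 71 57
f 70 54 72
f 70 72 71
f 71 72 73
f 71 73 57
f 72 54 74
f 72 74 73
f 73 74 75
f 73 75 57
f 74 54 76
f 74 76 75
f 75 76 77
f 75 77 57
f 76 54 78
f 76 78 77
f 77 78 79
f 77 79 57
f 78 54 80
f 78 80 79
f 79 80 81
f 79 81 57
f 80 54 55
f 80 55 81
f 81 55 56
f 81 56 57
f 83 82 86
f 83 86 84
f 84 86 87
f 84 87 85
f 86 82 88
f 86 88 87
f 87 88 89
f 87 89 85
f 88 82 90
f 88 90 89
f 89 90 91
f 89 91 85
f 90 82 92
f 90 92 91
f 91 92 93
f 91 93 85
f 92 82 94
f 92 94 93
f 93 94 95
f 93 95 85
f 94 82 96
f 94 96 95
f 95 96 97
f 95 97 85
f 96 82 98
f 96 98 97
f 97 98 99
f 97 99 85
f 98 82 100
f 98 100 99
f 99 100 101
f 99 101 85
f 100 82 102
f 100 102 101
f 101 102 103
f 101 103 85
f 102 82 104
f 102 104 103
f 103 104 105
f 103 105 85
f 104 82 83
f 104 83 105
f 105 83 84
f 105 84 85



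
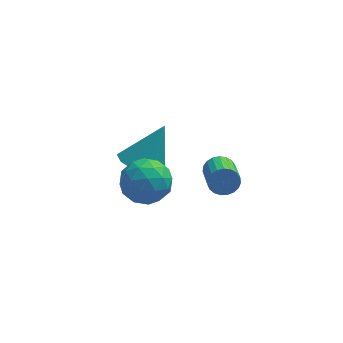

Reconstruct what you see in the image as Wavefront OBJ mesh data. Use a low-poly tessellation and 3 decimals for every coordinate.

v 0.444 2.751 -0.4
v 1.016 3.465 -1.011
v 1.396 3.529 1.4
v 0.363 3.773 -0.799
v -0.252 3.603 -0.4
v -0.541 3.035 -0.001
v -0.37 2.333 0.211
v 0.182 1.828 0.137
v 0.857 1.754 -0.188
v 1.338 2.147 -0.612
v 1.401 2.822 -0.937
v 3.396 -1.236 3.23
v 3.765 -1.39 2.743
v 3.893 -2.659 3.243
v 3.524 -2.504 3.73
v 3.939 -1.303 2.918
v 4.067 -2.572 3.419
v 4.02 -1.205 3.147
v 4.148 -2.474 3.648
v 3.992 -1.112 3.391
v 4.121 -2.381 3.891
v 3.862 -1.04 3.606
v 3.99 -2.309 4.106
v 3.651 -1.002 3.757
v 3.779 -2.271 4.257
v 3.396 -1.004 3.816
v 3.524 -2.273 4.316
v 3.141 -1.047 3.774
v 3.269 -2.316 4.274
v 2.93 -1.122 3.638
v 3.058 -2.391 4.138
v 2.799 -1.216 3.431
v 2.927 -2.485 3.932
v 2.772 -1.314 3.19
v 2.9 -2.583 3.69
v 2.853 -1.399 2.955
v 2.981 -2.668 3.456
v 3.027 -1.455 2.768
v 3.156 -2.724 3.269
v 3.266 -1.473 2.661
v 3.394 -2.742 3.161
v 3.527 -1.45 2.652
v 3.655 -2.719 3.152
v 0.536 0.397 2.342
v 1.522 0.045 1.991
v -0.262 -0.885 1.389
v 0.724 -1.237 1.038
v 0.436 -1.369 2.095
v 0.929 -0.576 2.684
v 0.331 -0.264 0.696
v 0.824 0.529 1.285
v 1.395 -0.363 0.973
v 1.46 -1.046 1.838
v -0.2 0.206 1.542
v -0.135 -0.477 2.407
v 1.099 0.334 2.25
v 0.161 -1.174 1.13
v -0.008 -1.251 1.751
v 0.571 -1.458 1.545
v 0.751 -0.031 2.658
v 1.33 -0.238 2.451
v 0.691 -1.07 2.513
v -0.07 -0.602 0.929
v 0.509 -0.809 0.722
v 0.689 0.618 1.835
v 1.268 0.411 1.629
v 0.569 0.23 0.867
v 1.604 -0.113 1.446
v 1.135 -0.867 0.885
v 0.904 -0.295 0.684
v 1.194 0.171 1.031
v 1.642 -0.515 1.954
v 1.173 -1.269 1.394
v 1.003 -1.346 2.015
v 1.293 -0.88 2.362
v 1.567 -0.755 1.356
v 0.087 0.429 1.986
v -0.382 -0.325 1.426
v -0.033 0.04 1.018
v 0.257 0.506 1.365
v 0.125 0.027 2.495
v -0.344 -0.727 1.934
v 0.066 -1.011 2.349
v 0.356 -0.545 2.696
v -0.307 -0.085 2.024
f 2 1 4
f 2 4 3
f 4 1 5
f 4 5 3
f 5 1 6
f 5 6 3
f 6 1 7
f 6 7 3
f 7 1 8
f 7 8 3
f 8 1 9
f 8 9 3
f 9 1 10
f 9 10 3
f 10 1 11
f 10 11 3
f 11 1 2
f 11 2 3
f 13 12 16
f 13 16 14
f 14 16 17
f 14 17 15
f 16 12 18
f 16 18 17
f 17 18 19
f 17 19 15
f 18 12 20
f 18 20 19
f 19 20 21
f 19 21 15
f 20 12 22
f 20 22 21
f 21 22 23
f 21 23 15
f 22 12 24
f 22 24 23
f 23 24 25
f 23 25 15
f 24 12 26
f 24 26 25
f 25 26 27
f 25 27 15
f 26 12 28
f 26 28 27
f 27 28 29
f 27 29 15
f 28 12 30
f 28 30 29
f 29 30 31
f 29 31 15
f 30 12 32
f 30 32 31
f 31 32 33
f 31 33 15
f 32 12 34
f 32 34 33
f 33 34 35
f 33 35 15
f 34 12 36
f 34 36 35
f 35 36 37
f 35 37 15
f 36 12 38
f 36 38 37
f 37 38 39
f 37 39 15
f 38 12 40
f 38 40 39
f 39 40 41
f 39 41 15
f 40 12 42
f 40 42 41
f 41 42 43
f 41 43 15
f 42 12 13
f 42 13 43
f 43 13 14
f 43 14 15
f 44 81 60
f 81 55 84
f 60 84 49
f 81 84 60
f 44 60 56
f 60 49 61
f 56 61 45
f 60 61 56
f 44 56 65
f 56 45 66
f 65 66 51
f 56 66 65
f 44 65 77
f 65 51 80
f 77 80 54
f 65 80 77
f 44 77 81
f 77 54 85
f 81 85 55
f 77 85 81
f 45 61 72
f 61 49 75
f 72 75 53
f 61 75 72
f 49 84 62
f 84 55 83
f 62 83 48
f 84 83 62
f 55 85 82
f 85 54 78
f 82 78 46
f 85 78 82
f 54 80 79
f 80 51 67
f 79 67 50
f 80 67 79
f 51 66 71
f 66 45 68
f 71 68 52
f 66 68 71
f 47 73 59
f 73 53 74
f 59 74 48
f 73 74 59
f 47 59 57
f 59 48 58
f 57 58 46
f 59 58 57
f 47 57 64
f 57 46 63
f 64 63 50
f 57 63 64
f 47 64 69
f 64 50 70
f 69 70 52
f 64 70 69
f 47 69 73
f 69 52 76
f 73 76 53
f 69 76 73
f 48 74 62
f 74 53 75
f 62 75 49
f 74 75 62
f 46 58 82
f 58 48 83
f 82 83 55
f 58 83 82
f 50 63 79
f 63 46 78
f 79 78 54
f 63 78 79
f 52 70 71
f 70 50 67
f 71 67 51
f 70 67 71
f 53 76 72
f 76 52 68
f 72 68 45
f 76 68 72



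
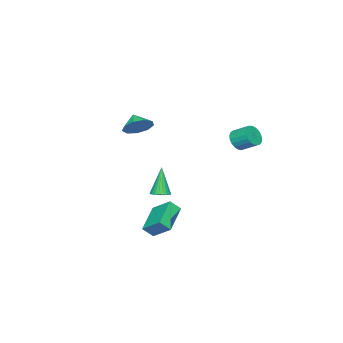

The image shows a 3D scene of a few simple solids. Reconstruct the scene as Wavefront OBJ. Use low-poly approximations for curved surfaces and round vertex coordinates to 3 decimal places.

v -0.915 -0.536 -4.049
v -0.351 -0.276 -3.857
v -1.465 -0.804 -2.071
v -0.498 -0.07 -3.87
v -0.709 0.065 -3.91
v -0.951 0.109 -3.971
v -1.188 0.054 -4.044
v -1.383 -0.09 -4.118
v -1.507 -0.302 -4.182
v -1.541 -0.55 -4.225
v -1.479 -0.795 -4.241
v -1.332 -1.001 -4.228
v -1.121 -1.136 -4.188
v -0.879 -1.18 -4.126
v -0.642 -1.126 -4.053
v -0.447 -0.981 -3.979
v -0.323 -0.769 -3.916
v -0.29 -0.522 -3.873
v 0.462 -1.185 1.874
v 1.094 -1.902 1.617
v -0.042 -1.875 2.566
v 1.34 -1.554 2.144
v 1.175 -1.033 2.544
v 0.677 -0.583 2.63
v 0.078 -0.414 2.363
v -0.341 -0.606 1.867
v -0.385 -1.069 1.374
v -0.032 -1.585 1.115
v 0.552 -1.915 1.211
v -3.914 3.043 0.214
v -3.388 2.775 0.739
v -3.46 3.828 1.35
v -3.986 4.097 0.826
v -3.194 2.918 0.515
v -3.266 3.971 1.127
v -3.125 3.083 0.239
v -3.197 4.136 0.851
v -3.193 3.241 -0.041
v -3.265 4.294 0.571
v -3.385 3.365 -0.277
v -3.457 4.418 0.335
v -3.668 3.433 -0.428
v -3.74 4.486 0.184
v -3.994 3.434 -0.468
v -4.066 4.487 0.144
v -4.307 3.367 -0.39
v -4.379 4.421 0.222
v -4.551 3.245 -0.208
v -4.623 4.298 0.404
v -4.685 3.087 0.048
v -4.757 4.141 0.659
v -4.686 2.922 0.332
v -4.758 3.976 0.943
v -4.553 2.778 0.595
v -4.625 3.831 1.207
v -4.31 2.68 0.793
v -4.382 3.733 1.405
v -3.998 2.645 0.891
v -4.07 3.698 1.503
v -3.672 2.678 0.872
v -3.744 3.731 1.483
v 4.557 2.602 -4.539
v 2.78 2.137 -3.675
v 4.658 3.85 -3.66
v 2.881 3.385 -2.796
v 4.979 2.135 -3.924
v 3.202 1.67 -3.06
v 5.08 3.383 -3.045
v 3.303 2.918 -2.181
f 2 1 4
f 2 4 3
f 4 1 5
f 4 5 3
f 5 1 6
f 5 6 3
f 6 1 7
f 6 7 3
f 7 1 8
f 7 8 3
f 8 1 9
f 8 9 3
f 9 1 10
f 9 10 3
f 10 1 11
f 10 11 3
f 11 1 12
f 11 12 3
f 12 1 13
f 12 13 3
f 13 1 14
f 13 14 3
f 14 1 15
f 14 15 3
f 15 1 16
f 15 16 3
f 16 1 17
f 16 17 3
f 17 1 18
f 17 18 3
f 18 1 2
f 18 2 3
f 20 19 22
f 20 22 21
f 22 19 23
f 22 23 21
f 23 19 24
f 23 24 21
f 24 19 25
f 24 25 21
f 25 19 26
f 25 26 21
f 26 19 27
f 26 27 21
f 27 19 28
f 27 28 21
f 28 19 29
f 28 29 21
f 29 19 20
f 29 20 21
f 31 30 34
f 31 34 32
f 32 34 35
f 32 35 33
f 34 30 36
f 34 36 35
f 35 36 37
f 35 37 33
f 36 30 38
f 36 38 37
f 37 38 39
f 37 39 33
f 38 30 40
f 38 40 39
f 39 40 41
f 39 41 33
f 40 30 42
f 40 42 41
f 41 42 43
f 41 43 33
f 42 30 44
f 42 44 43
f 43 44 45
f 43 45 33
f 44 30 46
f 44 46 45
f 45 46 47
f 45 47 33
f 46 30 48
f 46 48 47
f 47 48 49
f 47 49 33
f 48 30 50
f 48 50 49
f 49 50 51
f 49 51 33
f 50 30 52
f 50 52 51
f 51 52 53
f 51 53 33
f 52 30 54
f 52 54 53
f 53 54 55
f 53 55 33
f 54 30 56
f 54 56 55
f 55 56 57
f 55 57 33
f 56 30 58
f 56 58 57
f 57 58 59
f 57 59 33
f 58 30 60
f 58 60 59
f 59 60 61
f 59 61 33
f 60 30 31
f 60 31 61
f 61 31 32
f 61 32 33
f 63 65 62
f 66 63 62
f 62 65 64
f 64 66 62
f 63 69 65
f 67 63 66
f 67 69 63
f 65 69 64
f 68 66 64
f 64 69 68
f 68 67 66
f 69 67 68



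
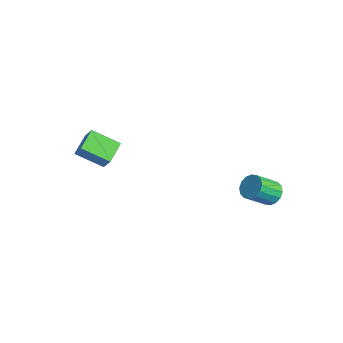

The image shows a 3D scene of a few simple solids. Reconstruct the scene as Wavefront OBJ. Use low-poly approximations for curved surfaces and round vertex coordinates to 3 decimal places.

v 2.148 3.671 1.154
v 2.819 3.775 1.278
v 2.822 2.673 2.189
v 2.152 2.569 2.066
v 2.649 3.975 1.52
v 2.652 2.873 2.431
v 2.344 4.093 1.664
v 2.347 2.991 2.575
v 1.987 4.098 1.671
v 1.99 2.996 2.583
v 1.673 3.989 1.54
v 1.676 2.887 2.452
v 1.487 3.794 1.306
v 1.49 2.693 2.217
v 1.478 3.567 1.031
v 1.481 2.465 1.942
v 1.648 3.367 0.789
v 1.651 2.265 1.7
v 1.953 3.249 0.645
v 1.956 2.147 1.556
v 2.31 3.244 0.637
v 2.313 2.142 1.549
v 2.624 3.353 0.768
v 2.627 2.251 1.68
v 2.81 3.547 1.003
v 2.813 2.446 1.914
v -4.248 -2.769 3.05
v -3.666 -2.683 3.834
v -3.398 -1.682 2.3
v -2.817 -1.596 3.084
v -3.503 -3.664 2.596
v -2.922 -3.578 3.38
v -2.654 -2.577 1.846
v -2.072 -2.491 2.63
f 2 1 5
f 2 5 3
f 3 5 6
f 3 6 4
f 5 1 7
f 5 7 6
f 6 7 8
f 6 8 4
f 7 1 9
f 7 9 8
f 8 9 10
f 8 10 4
f 9 1 11
f 9 11 10
f 10 11 12
f 10 12 4
f 11 1 13
f 11 13 12
f 12 13 14
f 12 14 4
f 13 1 15
f 13 15 14
f 14 15 16
f 14 16 4
f 15 1 17
f 15 17 16
f 16 17 18
f 16 18 4
f 17 1 19
f 17 19 18
f 18 19 20
f 18 20 4
f 19 1 21
f 19 21 20
f 20 21 22
f 20 22 4
f 21 1 23
f 21 23 22
f 22 23 24
f 22 24 4
f 23 1 25
f 23 25 24
f 24 25 26
f 24 26 4
f 25 1 2
f 25 2 26
f 26 2 3
f 26 3 4
f 28 30 27
f 31 28 27
f 27 30 29
f 29 31 27
f 28 34 30
f 32 28 31
f 32 34 28
f 30 34 29
f 33 31 29
f 29 34 33
f 33 32 31
f 34 32 33



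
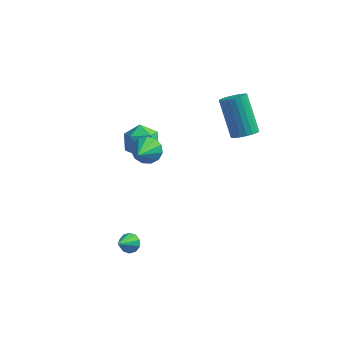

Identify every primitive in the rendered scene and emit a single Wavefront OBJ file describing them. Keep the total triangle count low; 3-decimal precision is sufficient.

v -2.031 -3.154 -3.786
v -1.547 -3.04 -3.507
v -2.309 -4.106 -2.914
v -1.802 -2.84 -3.369
v -2.144 -2.759 -3.391
v -2.443 -2.83 -3.564
v -2.584 -3.024 -3.821
v -2.514 -3.269 -4.065
v -2.259 -3.469 -4.202
v -1.917 -3.55 -4.181
v -1.618 -3.479 -4.008
v -1.477 -3.284 -3.751
v -2.68 1.946 -1.483
v -1.993 1.704 -1.838
v -2.66 0.354 -0.357
v -1.87 1.959 -1.48
v -2.004 2.209 -1.123
v -2.353 2.377 -0.88
v -2.806 2.407 -0.829
v -3.218 2.291 -0.986
v -3.46 2.065 -1.3
v -3.454 1.802 -1.673
v -3.203 1.584 -1.985
v -2.785 1.481 -2.138
v -2.334 1.525 -2.083
v -3.462 3.329 -0.91
v -2.6 3.526 -1.461
v -3.88 2.114 -1.999
v -3.018 2.311 -2.55
v -2.945 1.884 -1.603
v -2.687 2.634 -0.93
v -3.793 3.006 -2.53
v -3.535 3.756 -1.857
v -2.805 3.326 -2.461
v -2.281 2.633 -1.889
v -4.199 3.007 -1.571
v -3.675 2.314 -0.999
v 2.418 1.444 1.724
v 3.019 1.357 2.092
v 2.123 2.409 3.804
v 1.522 2.496 3.436
v 3.066 1.615 1.958
v 2.17 2.668 3.67
v 3.001 1.844 1.783
v 2.105 2.897 3.495
v 2.836 2.004 1.598
v 1.94 3.056 3.31
v 2.598 2.067 1.435
v 1.702 3.119 3.147
v 2.329 2.022 1.322
v 1.433 3.074 3.034
v 2.075 1.877 1.278
v 1.179 2.93 2.99
v 1.881 1.657 1.312
v 0.985 2.71 3.023
v 1.78 1.401 1.417
v 0.884 2.453 3.128
v 1.788 1.151 1.575
v 0.893 2.204 3.286
v 1.906 0.953 1.758
v 1.01 2.005 3.47
v 2.113 0.839 1.936
v 1.217 1.891 3.648
v 2.372 0.83 2.078
v 1.476 1.882 3.789
v 2.639 0.927 2.158
v 1.743 1.979 3.869
v 2.868 1.113 2.163
v 1.972 2.166 3.875
f 2 1 4
f 2 4 3
f 4 1 5
f 4 5 3
f 5 1 6
f 5 6 3
f 6 1 7
f 6 7 3
f 7 1 8
f 7 8 3
f 8 1 9
f 8 9 3
f 9 1 10
f 9 10 3
f 10 1 11
f 10 11 3
f 11 1 12
f 11 12 3
f 12 1 2
f 12 2 3
f 14 13 16
f 14 16 15
f 16 13 17
f 16 17 15
f 17 13 18
f 17 18 15
f 18 13 19
f 18 19 15
f 19 13 20
f 19 20 15
f 20 13 21
f 20 21 15
f 21 13 22
f 21 22 15
f 22 13 23
f 22 23 15
f 23 13 24
f 23 24 15
f 24 13 25
f 24 25 15
f 25 13 14
f 25 14 15
f 26 37 31
f 26 31 27
f 26 27 33
f 26 33 36
f 26 36 37
f 27 31 35
f 31 37 30
f 37 36 28
f 36 33 32
f 33 27 34
f 29 35 30
f 29 30 28
f 29 28 32
f 29 32 34
f 29 34 35
f 30 35 31
f 28 30 37
f 32 28 36
f 34 32 33
f 35 34 27
f 39 38 42
f 39 42 40
f 40 42 43
f 40 43 41
f 42 38 44
f 42 44 43
f 43 44 45
f 43 45 41
f 44 38 46
f 44 46 45
f 45 46 47
f 45 47 41
f 46 38 48
f 46 48 47
f 47 48 49
f 47 49 41
f 48 38 50
f 48 50 49
f 49 50 51
f 49 51 41
f 50 38 52
f 50 52 51
f 51 52 53
f 51 53 41
f 52 38 54
f 52 54 53
f 53 54 55
f 53 55 41
f 54 38 56
f 54 56 55
f 55 56 57
f 55 57 41
f 56 38 58
f 56 58 57
f 57 58 59
f 57 59 41
f 58 38 60
f 58 60 59
f 59 60 61
f 59 61 41
f 60 38 62
f 60 62 61
f 61 62 63
f 61 63 41
f 62 38 64
f 62 64 63
f 63 64 65
f 63 65 41
f 64 38 66
f 64 66 65
f 65 66 67
f 65 67 41
f 66 38 68
f 66 68 67
f 67 68 69
f 67 69 41
f 68 38 39
f 68 39 69
f 69 39 40
f 69 40 41



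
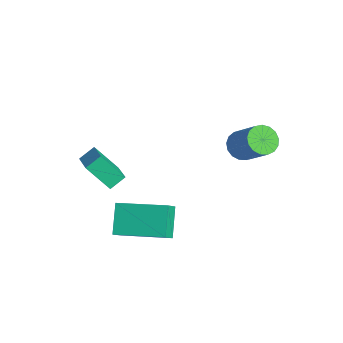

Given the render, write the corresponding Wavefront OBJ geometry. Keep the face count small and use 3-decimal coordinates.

v -2.991 -1.207 -2.534
v -3.617 -1.997 -1.451
v -3.091 -0.523 -2.093
v -3.717 -1.313 -1.01
v -1.563 -1.427 -1.87
v -2.189 -2.217 -0.787
v -1.663 -0.743 -1.429
v -2.289 -1.533 -0.346
v -0.537 -1.419 -3.977
v -1.472 -0.931 -2.939
v 0.75 0.305 -3.628
v -0.185 0.794 -2.59
v -0.055 -1.914 -3.31
v -0.99 -1.425 -2.272
v 1.232 -0.189 -2.961
v 0.297 0.299 -1.923
v 0.366 3.382 0.87
v 0.767 3.684 0.381
v 1.914 4.04 1.542
v 1.514 3.738 2.03
v 0.575 3.935 0.494
v 1.722 4.29 1.655
v 0.336 4.059 0.693
v 1.483 4.414 1.853
v 0.103 4.028 0.932
v 1.25 4.383 2.093
v -0.069 3.849 1.157
v 1.078 4.204 2.318
v -0.141 3.563 1.316
v 1.006 3.919 2.477
v -0.097 3.236 1.373
v 1.05 3.591 2.534
v 0.053 2.942 1.315
v 1.2 3.298 2.475
v 0.275 2.749 1.154
v 1.422 3.105 2.315
v 0.518 2.701 0.929
v 1.665 3.057 2.089
v 0.726 2.809 0.69
v 1.873 3.165 1.85
v 0.852 3.049 0.492
v 1.999 3.404 1.652
v 0.867 3.364 0.381
v 2.014 3.72 1.541
f 2 4 1
f 5 2 1
f 1 4 3
f 3 5 1
f 2 8 4
f 6 2 5
f 6 8 2
f 4 8 3
f 7 5 3
f 3 8 7
f 7 6 5
f 8 6 7
f 10 12 9
f 13 10 9
f 9 12 11
f 11 13 9
f 10 16 12
f 14 10 13
f 14 16 10
f 12 16 11
f 15 13 11
f 11 16 15
f 15 14 13
f 16 14 15
f 18 17 21
f 18 21 19
f 19 21 22
f 19 22 20
f 21 17 23
f 21 23 22
f 22 23 24
f 22 24 20
f 23 17 25
f 23 25 24
f 24 25 26
f 24 26 20
f 25 17 27
f 25 27 26
f 26 27 28
f 26 28 20
f 27 17 29
f 27 29 28
f 28 29 30
f 28 30 20
f 29 17 31
f 29 31 30
f 30 31 32
f 30 32 20
f 31 17 33
f 31 33 32
f 32 33 34
f 32 34 20
f 33 17 35
f 33 35 34
f 34 35 36
f 34 36 20
f 35 17 37
f 35 37 36
f 36 37 38
f 36 38 20
f 37 17 39
f 37 39 38
f 38 39 40
f 38 40 20
f 39 17 41
f 39 41 40
f 40 41 42
f 40 42 20
f 41 17 43
f 41 43 42
f 42 43 44
f 42 44 20
f 43 17 18
f 43 18 44
f 44 18 19
f 44 19 20

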